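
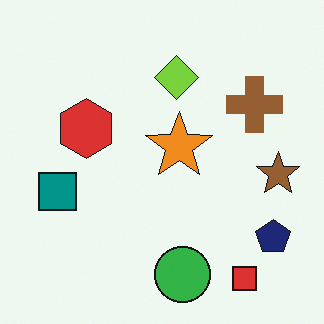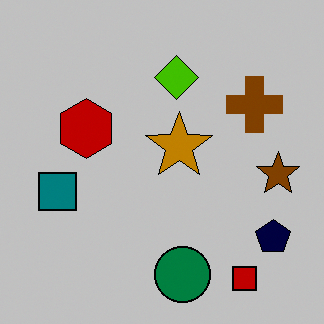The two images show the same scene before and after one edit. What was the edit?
It was heavily posterized to just a handful of flat colors.

Each flat color has snapped to a coarser quantized level — most visibly, the near-white background has dropped to a flat grey.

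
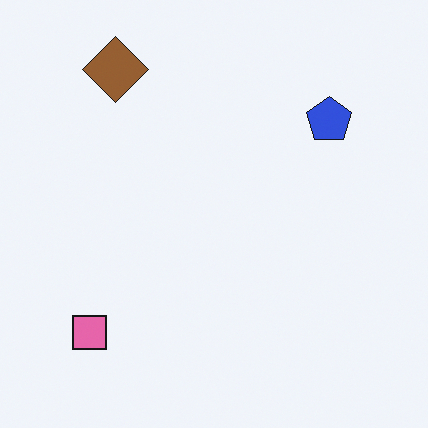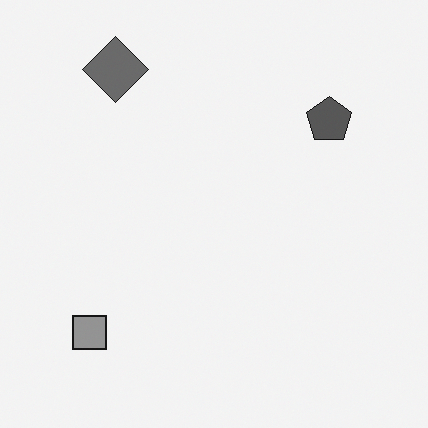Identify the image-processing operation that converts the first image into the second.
The transformation is: converted to grayscale.

All color is removed — every shape is now a shade of grey.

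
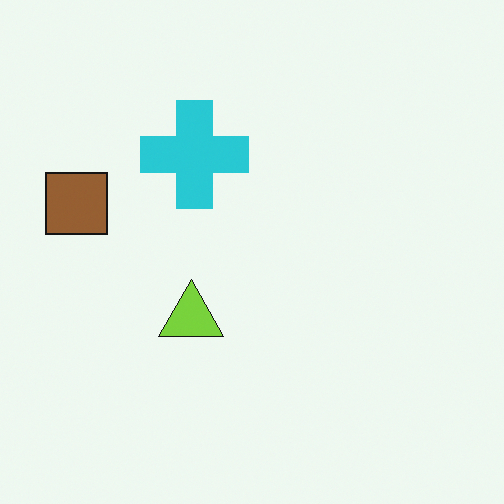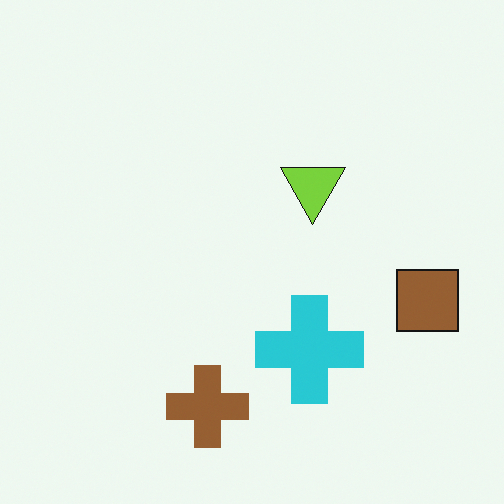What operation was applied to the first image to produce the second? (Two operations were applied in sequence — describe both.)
Rotated 180°, then overlaid with an additional brown cross.

The brown square sits in the left of the first image and the right of the second — consistent with a whole-image 180° rotation. A brown cross appears in the second image that is absent from the first.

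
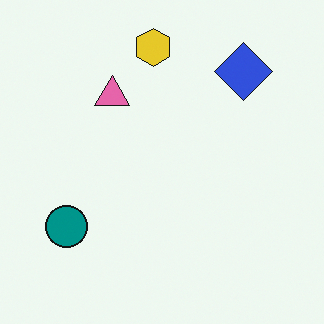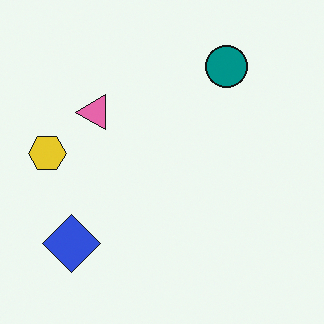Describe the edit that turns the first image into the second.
The image was transposed (reflected across the top-left ↔ bottom-right diagonal).

Shapes have swapped their row and column positions — what was in the top-right is now in the bottom-left — a diagonal reflection.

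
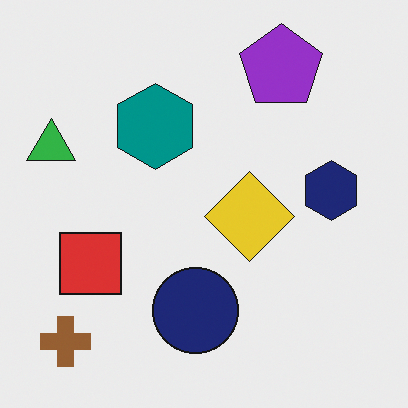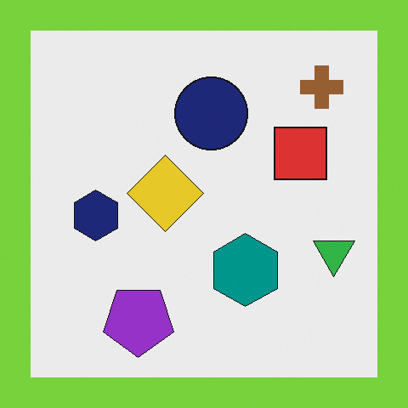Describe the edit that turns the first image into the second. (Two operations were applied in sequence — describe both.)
The image was rotated 180°, then framed with a lime border.

The brown cross sits in the bottom-left of the first image and the top-right of the second — consistent with a whole-image 180° rotation. A solid lime frame runs around the edge of the second image, with the content slightly shrunk inside it.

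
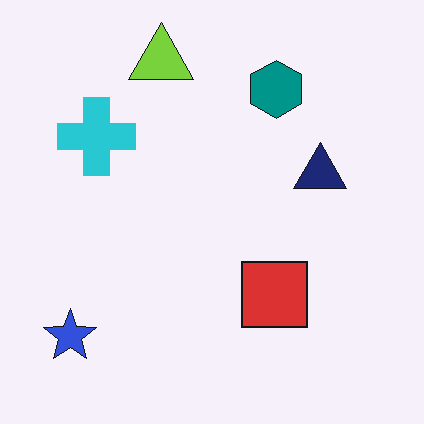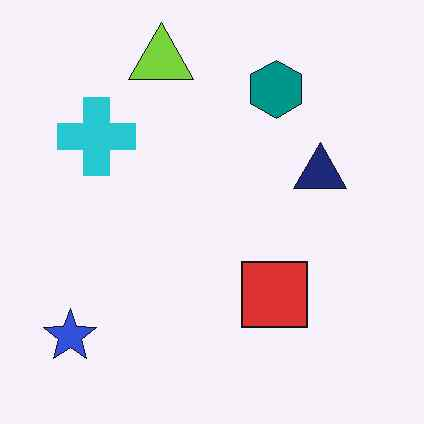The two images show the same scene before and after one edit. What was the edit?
The second image is the first given moderate JPEG compression.

Blocky 8×8 compression artifacts appear around shape edges and the flat background shows ringing — characteristic JPEG degradation.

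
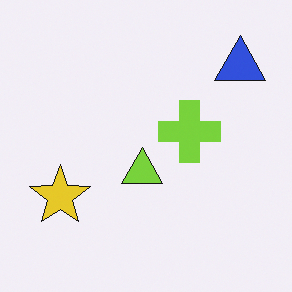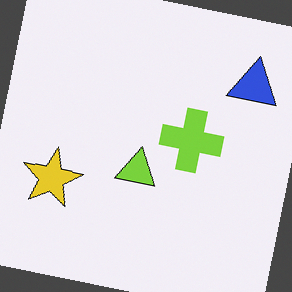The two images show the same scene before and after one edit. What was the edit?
The second image is the first rotated clockwise by a small amount.

Every shape is tilted by the same angle and the image corners show triangular fill wedges — a whole-image rotation by a non-right angle.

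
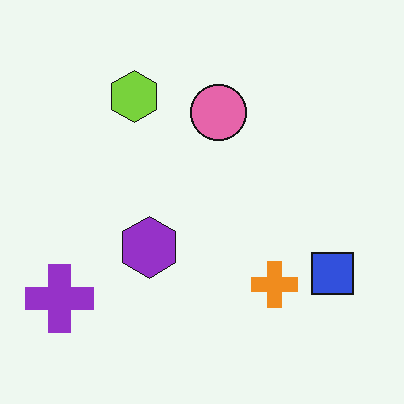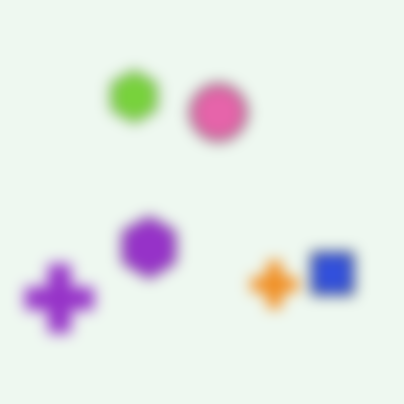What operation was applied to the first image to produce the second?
It was heavily blurred.

Shape edges and outlines are uniformly softened across the whole image.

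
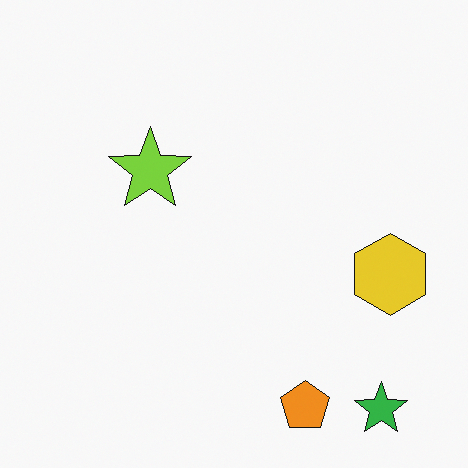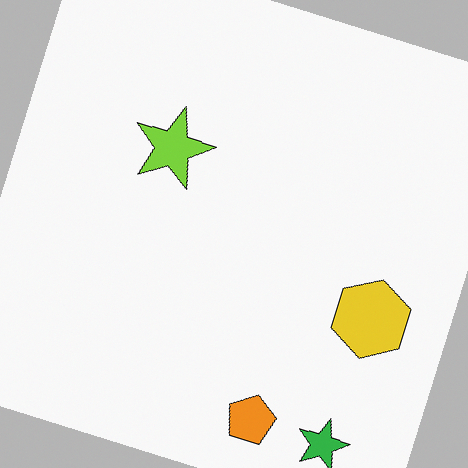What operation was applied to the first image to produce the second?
It was rotated clockwise by a clearly visible amount.

Every shape is tilted by the same angle and the image corners show triangular fill wedges — a whole-image rotation by a non-right angle.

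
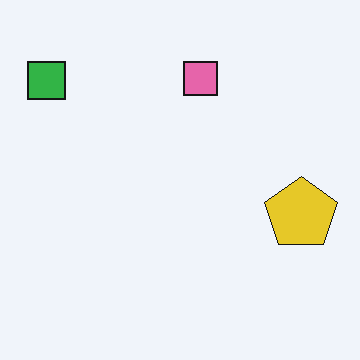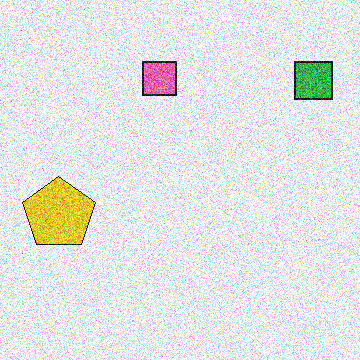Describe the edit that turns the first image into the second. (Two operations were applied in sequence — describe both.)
Flipped horizontally (left ↔ right), then degraded with heavy additive noise.

The green square is in the top-left of the first image and the top-right of the second — shapes on opposite sides of the vertical midline have swapped in a mirror flip. Random speckle covers the whole image, including the flat background.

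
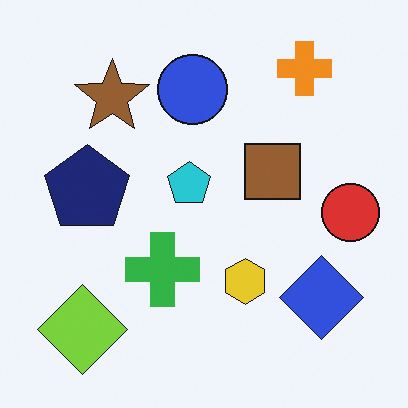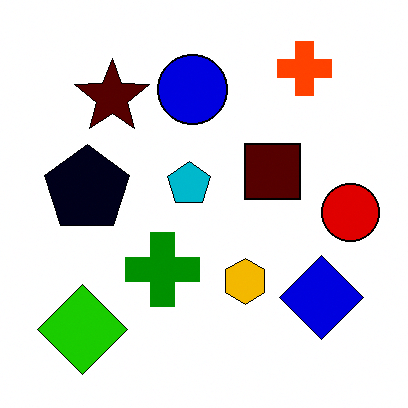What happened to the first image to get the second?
It was given much higher contrast.

Tones are pushed away from mid-grey across the whole image — a global contrast change.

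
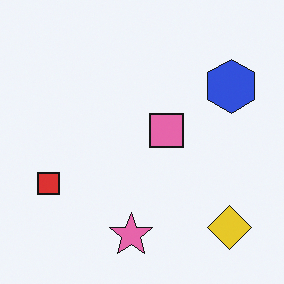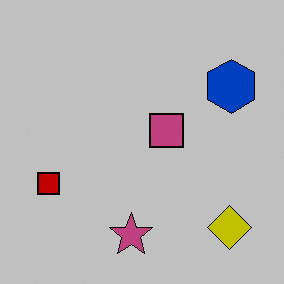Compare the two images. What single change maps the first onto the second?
The image was heavily posterized to just a handful of flat colors.

Each flat color has snapped to a coarser quantized level — most visibly, the near-white background has dropped to a flat grey.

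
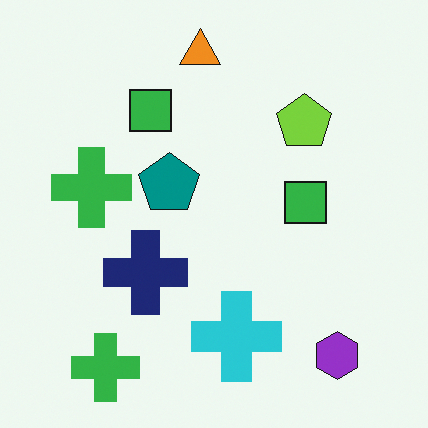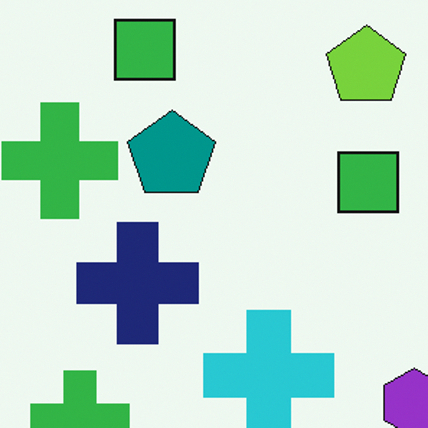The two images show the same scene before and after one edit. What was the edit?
This is the original image cropped slightly and scaled back up.

The visible shapes are larger and the field of view is narrower; shapes near the original edges may be partly or wholly outside the frame — a crop-and-rescale.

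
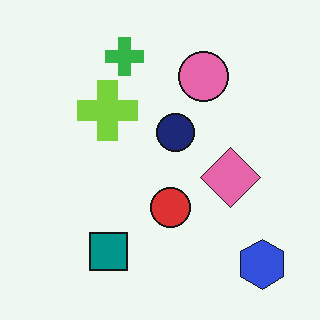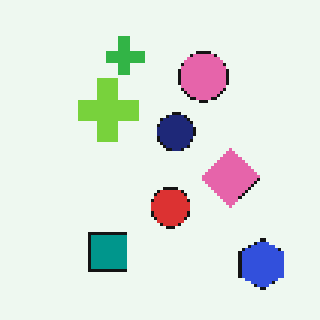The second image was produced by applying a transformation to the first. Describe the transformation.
It was lightly pixelated (a mild mosaic effect).

Shapes are reduced to large square blocks; fine edges and outlines are lost — a downscale-then-upscale (mosaic) effect.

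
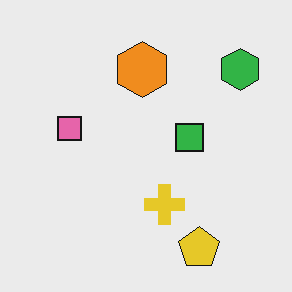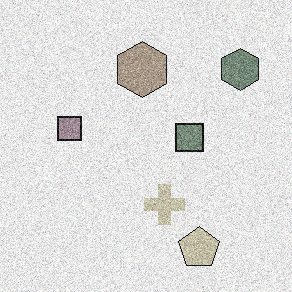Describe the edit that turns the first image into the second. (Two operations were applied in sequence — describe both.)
The second image is the first degraded with moderate additive noise, then heavily desaturated.

Random speckle covers the whole image, including the flat background. All colors are more muted and greyish — a global saturation change.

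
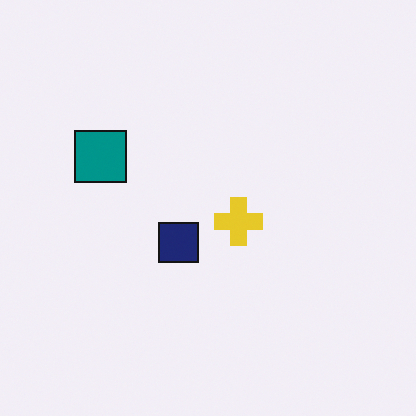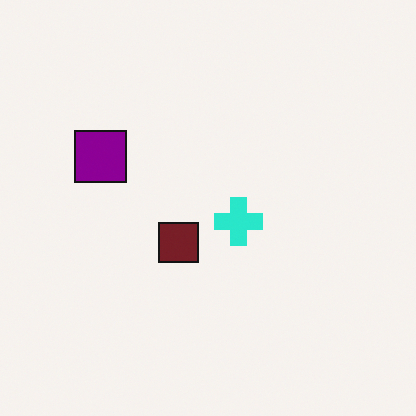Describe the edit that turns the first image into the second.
The image was hue-shifted through roughly a third of the color wheel.

Every shape's color has rotated by the same amount around the hue wheel — a uniform hue shift.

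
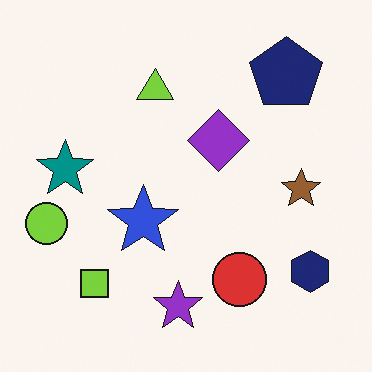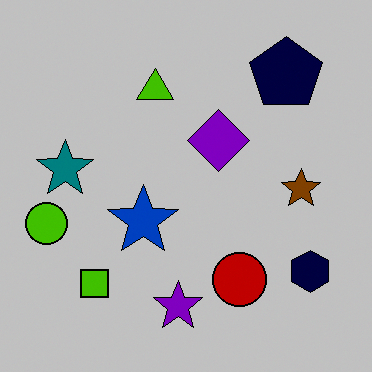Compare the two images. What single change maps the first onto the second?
Heavily posterized to just a handful of flat colors.

Each flat color has snapped to a coarser quantized level — most visibly, the near-white background has dropped to a flat grey.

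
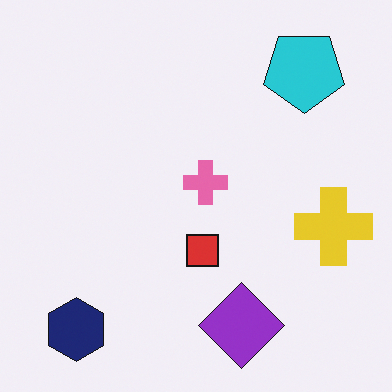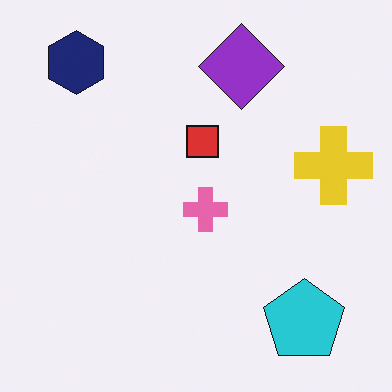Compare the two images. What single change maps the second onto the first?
The transformation is: flipped vertically (top ↔ bottom).

The navy hexagon is in the top-left of the second image and the bottom-left of the first — shapes on opposite sides of the horizontal midline have swapped in a mirror flip.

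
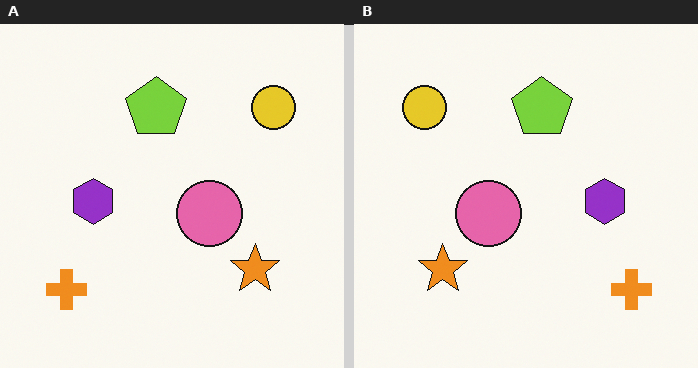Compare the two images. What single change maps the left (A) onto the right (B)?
The transformation is: flipped horizontally (left ↔ right).

The orange cross is in the bottom-left of the left (A) image and the bottom-right of the right (B) — shapes on opposite sides of the vertical midline have swapped in a mirror flip.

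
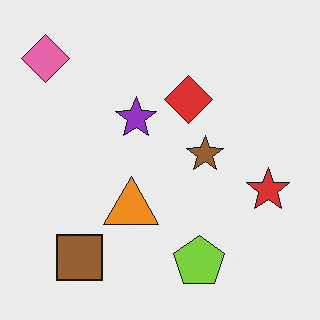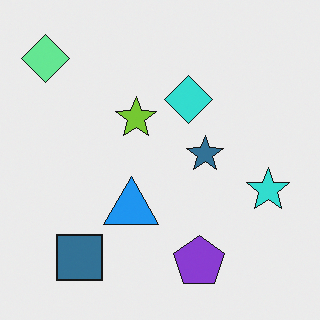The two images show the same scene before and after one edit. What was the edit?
This is the original image hue-shifted through roughly half the color wheel.

Every shape's color has rotated by the same amount around the hue wheel — a uniform hue shift.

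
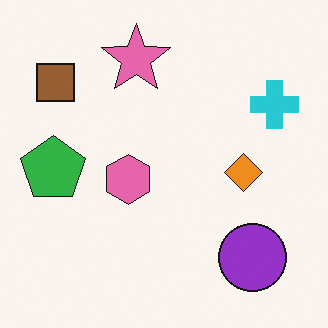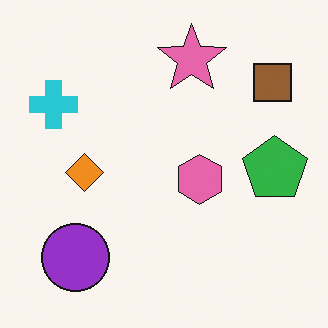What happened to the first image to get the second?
This is the original image flipped horizontally (left ↔ right).

The green pentagon is in the left of the first image and the right of the second — shapes on opposite sides of the vertical midline have swapped in a mirror flip.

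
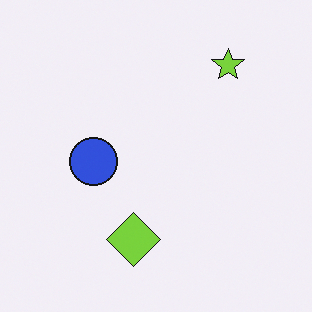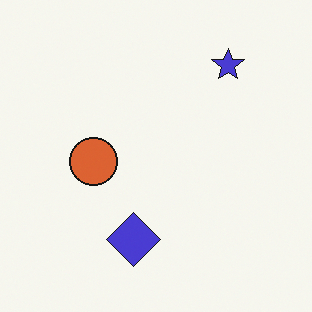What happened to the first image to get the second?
Hue-shifted by a moderate amount.

Every shape's color has rotated by the same amount around the hue wheel — a uniform hue shift.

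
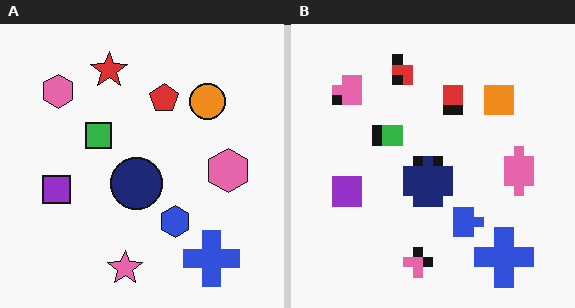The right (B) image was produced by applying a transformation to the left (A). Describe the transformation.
Coarsely pixelated.

Shapes are reduced to large square blocks; fine edges and outlines are lost — a downscale-then-upscale (mosaic) effect.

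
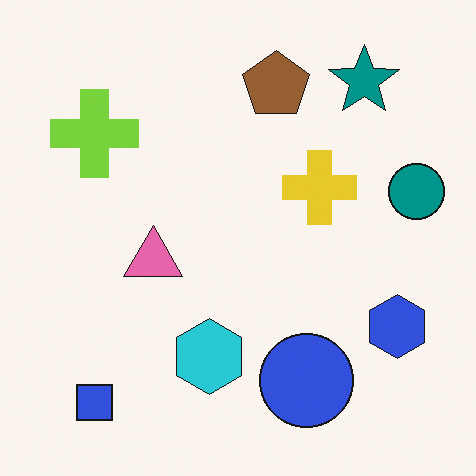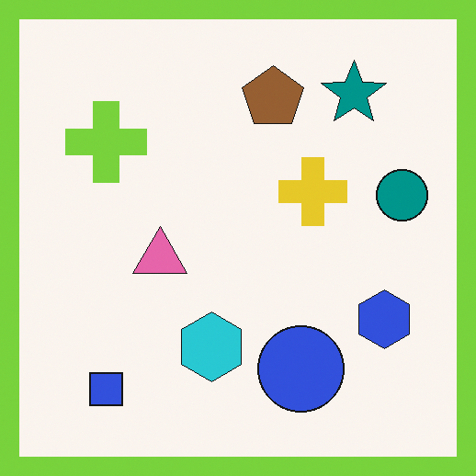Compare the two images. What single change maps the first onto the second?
The image was framed with a lime border.

A solid lime frame runs around the edge of the second image, with the content slightly shrunk inside it.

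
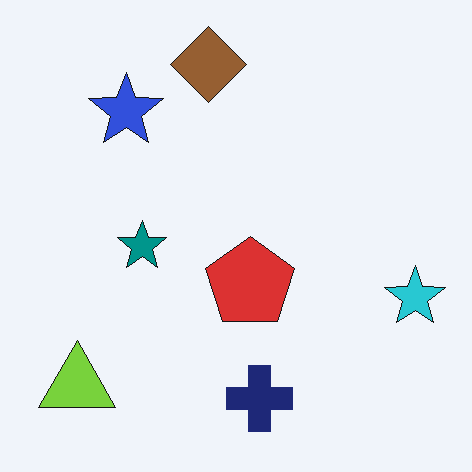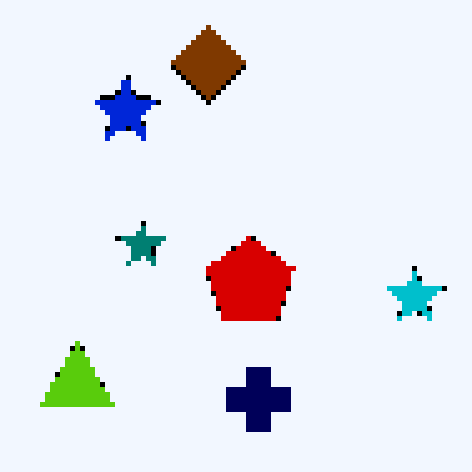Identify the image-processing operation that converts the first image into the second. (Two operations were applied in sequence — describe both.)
The image was mildly pixelated, then given slightly increased contrast.

Shapes are reduced to large square blocks; fine edges and outlines are lost — a downscale-then-upscale (mosaic) effect. Tones are pushed away from mid-grey across the whole image — a global contrast change.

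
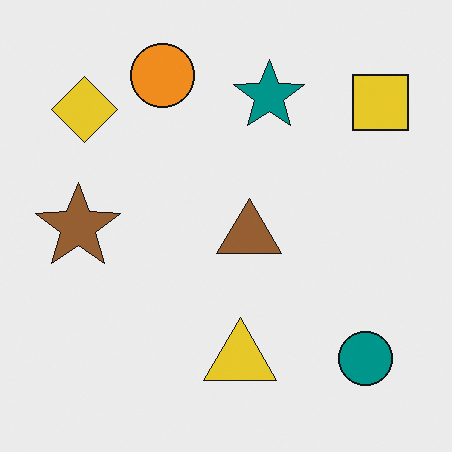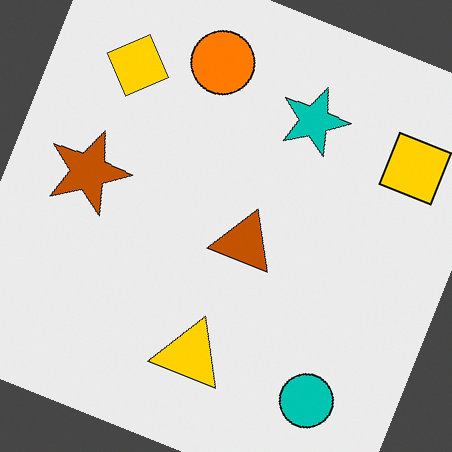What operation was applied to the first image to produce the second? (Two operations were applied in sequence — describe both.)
The image was rotated clockwise by a moderate amount, then made much more vivid (saturation change).

Every shape is tilted by the same angle and the image corners show triangular fill wedges — a whole-image rotation by a non-right angle. All colors are more vivid — a global saturation change.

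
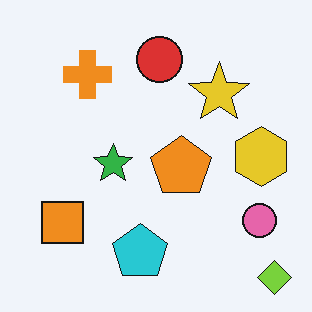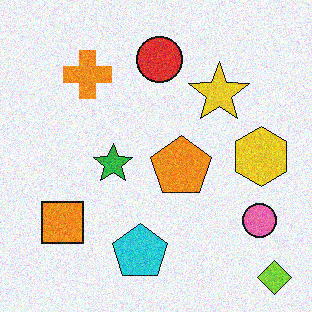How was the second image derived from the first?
The transformation is: degraded with visible gaussian noise.

Random speckle covers the whole image, including the flat background.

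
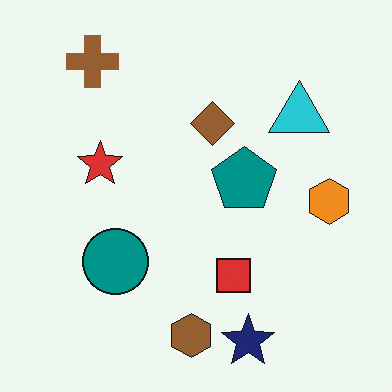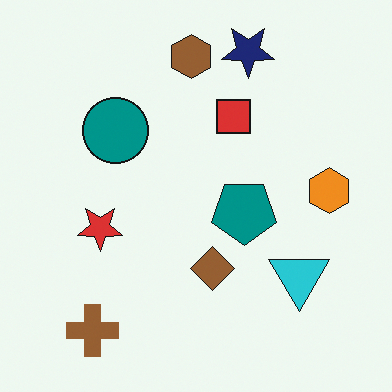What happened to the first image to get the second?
This is the original image flipped vertically (top ↔ bottom).

The navy star is in the bottom of the first image and the top of the second — shapes on opposite sides of the horizontal midline have swapped in a mirror flip.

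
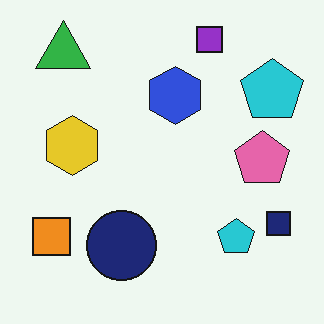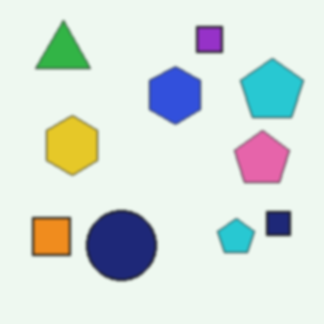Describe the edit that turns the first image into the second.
The image was given a subtle gaussian blur.

Shape edges and outlines are uniformly softened across the whole image.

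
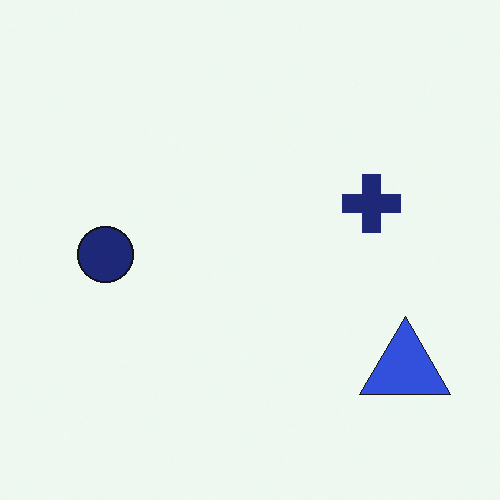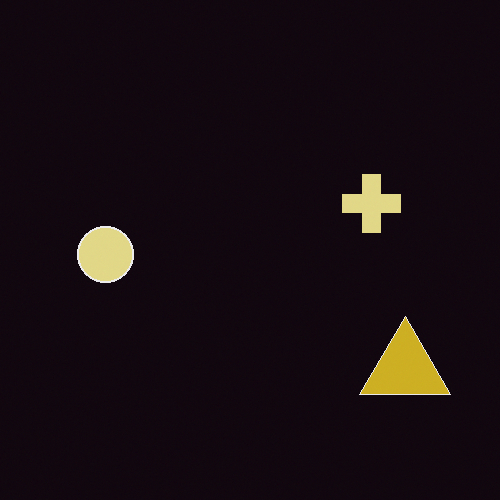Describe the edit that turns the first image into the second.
This is the original image color-inverted (negative).

The light background has become dark and every shape's color is its complement — a photographic negative.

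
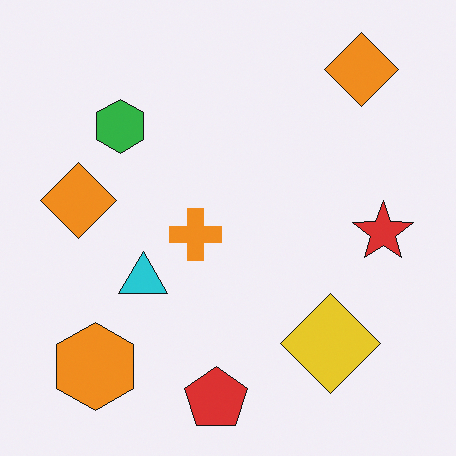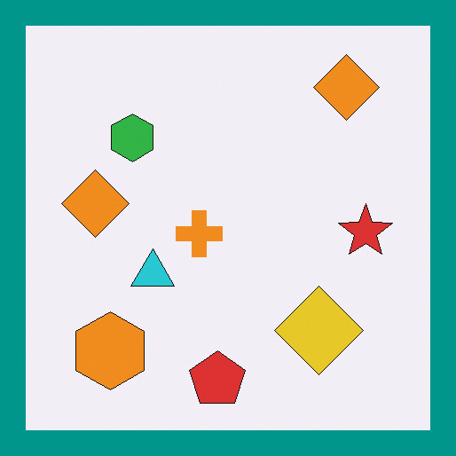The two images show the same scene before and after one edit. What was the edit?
It was framed with a teal border.

A solid teal frame runs around the edge of the second image, with the content slightly shrunk inside it.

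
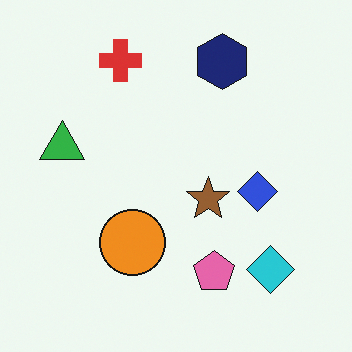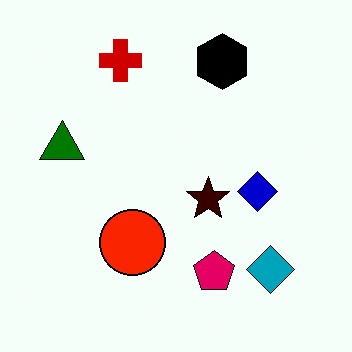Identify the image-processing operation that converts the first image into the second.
This is the original image boosted in contrast.

Tones are pushed away from mid-grey across the whole image — a global contrast change.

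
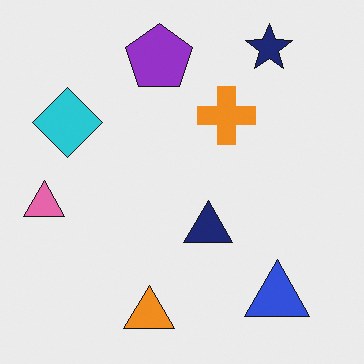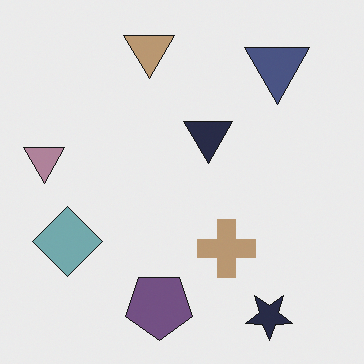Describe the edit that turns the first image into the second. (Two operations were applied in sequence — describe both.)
The image was flipped vertically (top ↔ bottom), then heavily desaturated.

The navy star is in the top-right of the first image and the bottom-right of the second — shapes on opposite sides of the horizontal midline have swapped in a mirror flip. All colors are more muted and greyish — a global saturation change.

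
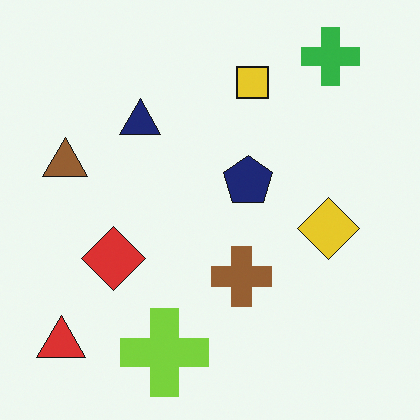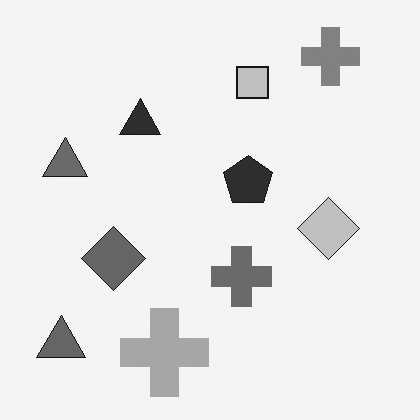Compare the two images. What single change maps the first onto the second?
The second image is the first converted to grayscale.

All color is removed — every shape is now a shade of grey.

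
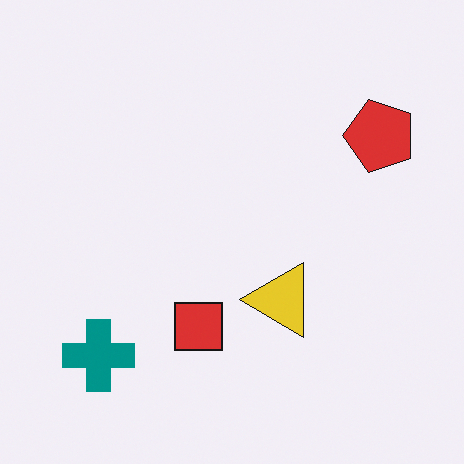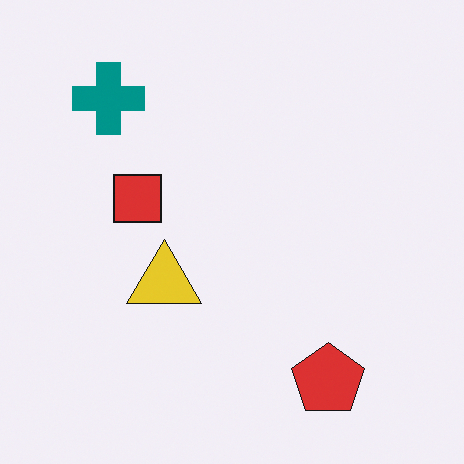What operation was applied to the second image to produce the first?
The transformation is: rotated 90° counter-clockwise.

The teal cross sits in the top-left of the second image and the bottom-left of the first — consistent with a whole-image 90° counter-clockwise rotation.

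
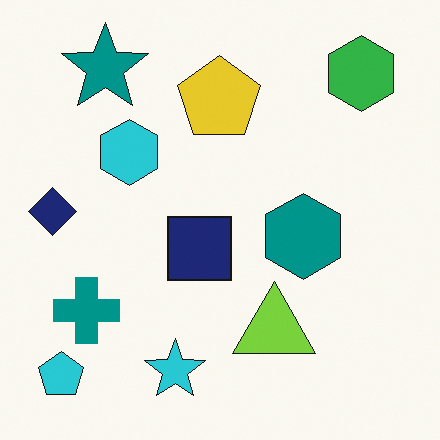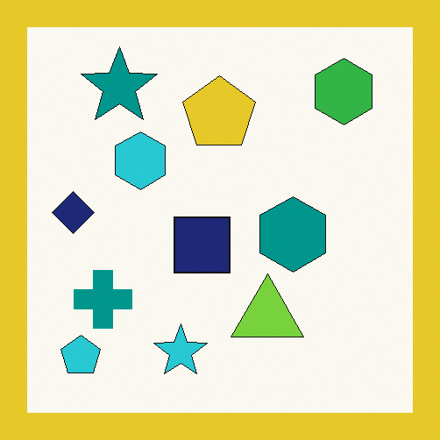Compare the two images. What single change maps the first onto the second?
Framed with a yellow border.

A solid yellow frame runs around the edge of the second image, with the content slightly shrunk inside it.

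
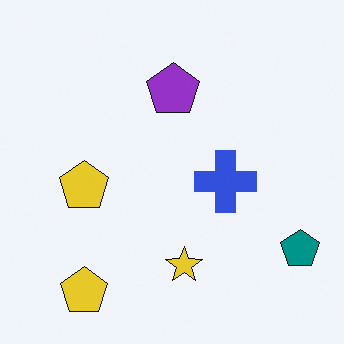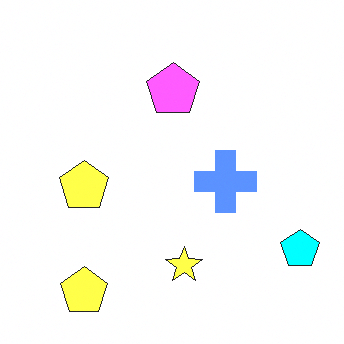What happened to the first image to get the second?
The image was brightened a lot.

Every pixel — background and shapes alike — is uniformly brightened.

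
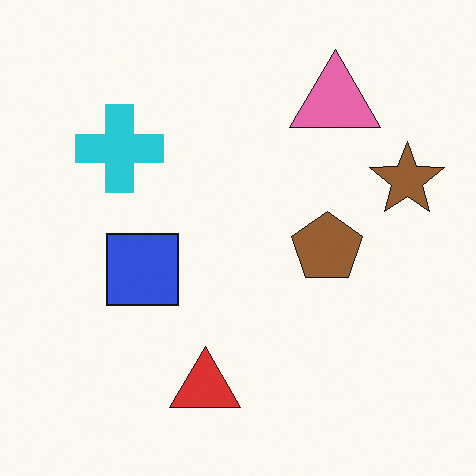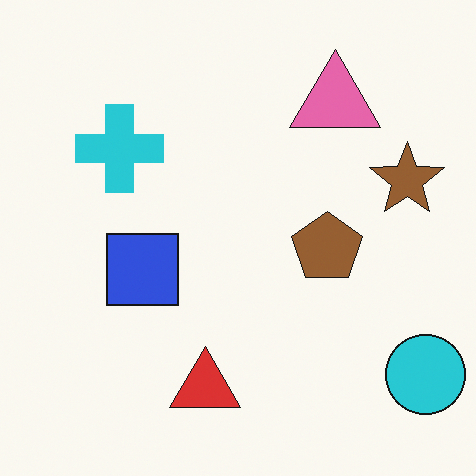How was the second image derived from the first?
The transformation is: overlaid with an additional cyan circle.

A cyan circle appears in the second image that is absent from the first.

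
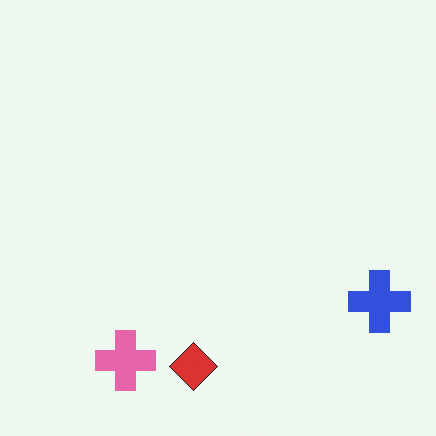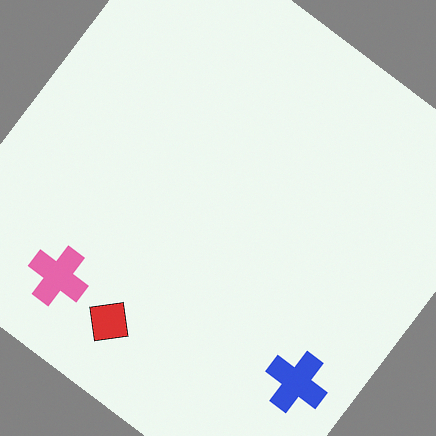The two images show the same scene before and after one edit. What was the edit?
The transformation is: rotated clockwise by a large amount — several tens of degrees.

Every shape is tilted by the same angle and the image corners show triangular fill wedges — a whole-image rotation by a non-right angle.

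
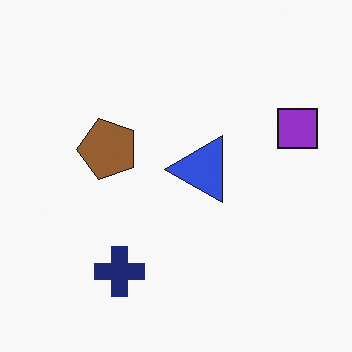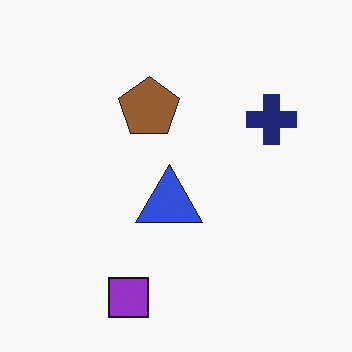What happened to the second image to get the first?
The first image is the second transposed (reflected across the top-left ↔ bottom-right diagonal).

Shapes have swapped their row and column positions — what was in the top-right is now in the bottom-left — a diagonal reflection.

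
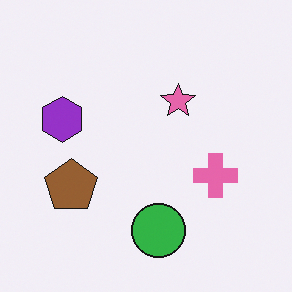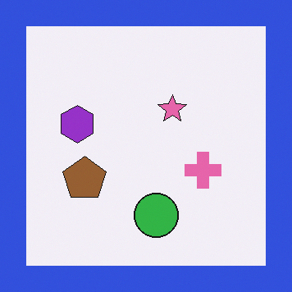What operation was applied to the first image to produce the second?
It was framed with a blue border.

A solid blue frame runs around the edge of the second image, with the content slightly shrunk inside it.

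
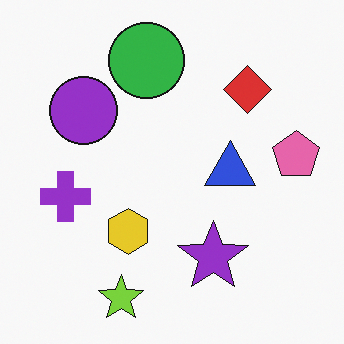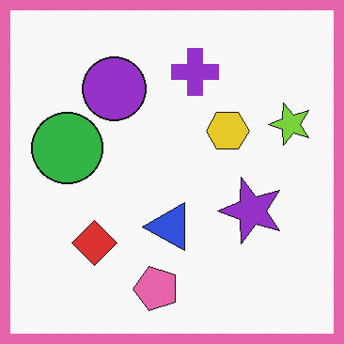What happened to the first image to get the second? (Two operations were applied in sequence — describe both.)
This is the original image transposed (reflected across the top-left ↔ bottom-right diagonal), then framed with a pink border.

Shapes have swapped their row and column positions — what was in the top-right is now in the bottom-left — a diagonal reflection. A solid pink frame runs around the edge of the second image, with the content slightly shrunk inside it.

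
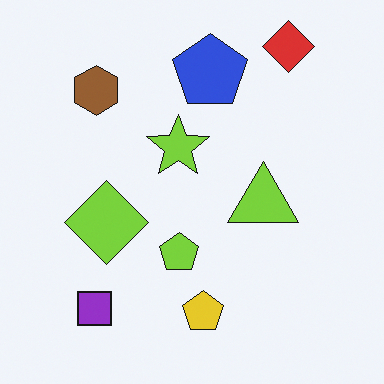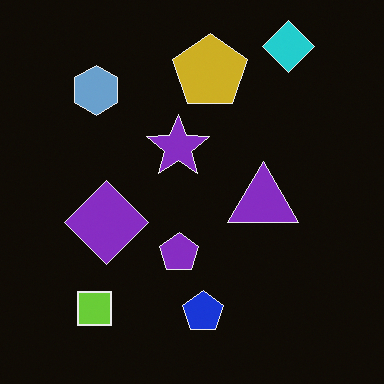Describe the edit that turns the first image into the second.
Color-inverted (negative).

The light background has become dark and every shape's color is its complement — a photographic negative.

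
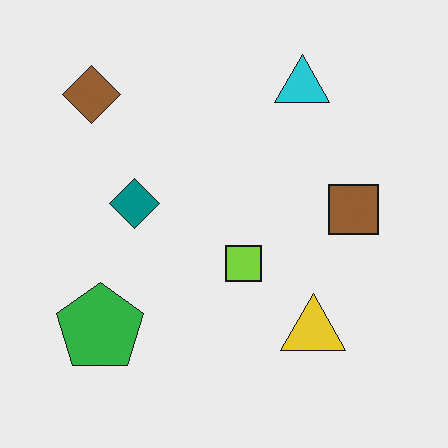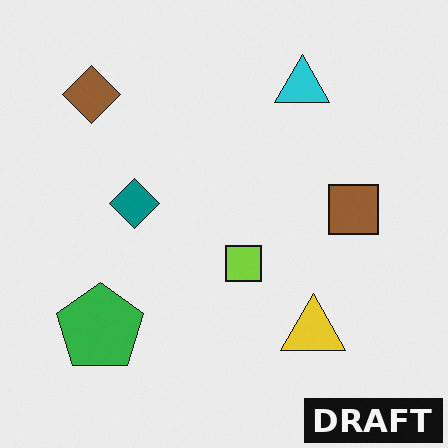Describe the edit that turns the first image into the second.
The transformation is: watermarked with the text "DRAFT" in the lower-right corner.

A dark label reading "DRAFT" appears in the lower-right corner.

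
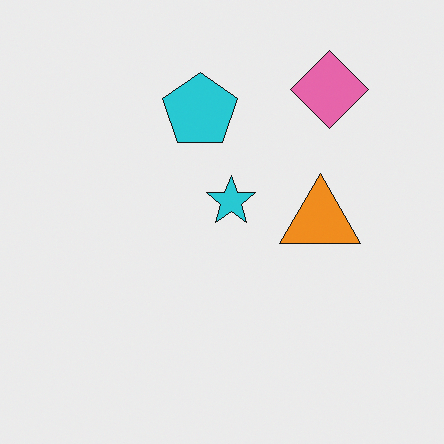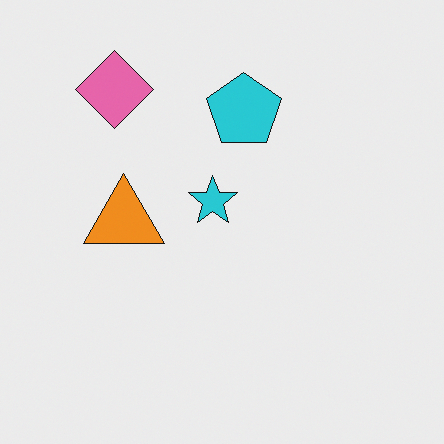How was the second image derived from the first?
Flipped horizontally (left ↔ right).

The pink diamond is in the top-right of the first image and the top-left of the second — shapes on opposite sides of the vertical midline have swapped in a mirror flip.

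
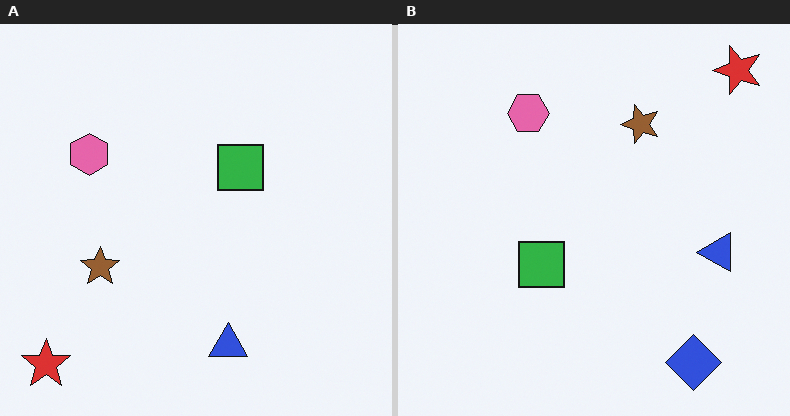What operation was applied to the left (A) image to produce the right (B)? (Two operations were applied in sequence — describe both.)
The right (B) image is the left (A) transposed (reflected across the top-left ↔ bottom-right diagonal), then overlaid with an additional blue diamond.

Shapes have swapped their row and column positions — what was in the top-right is now in the bottom-left — a diagonal reflection. A blue diamond appears in the right (B) image that is absent from the left (A).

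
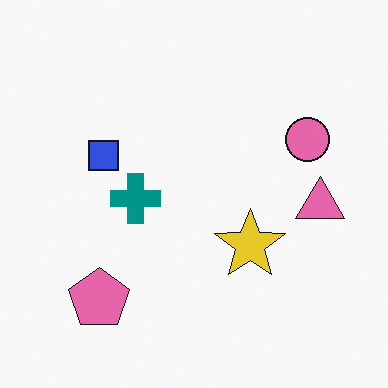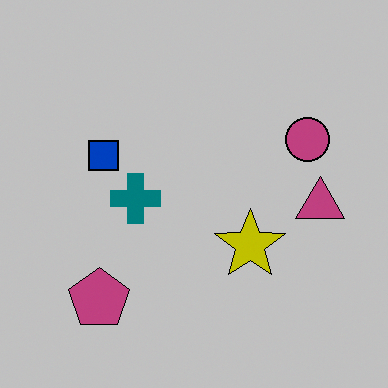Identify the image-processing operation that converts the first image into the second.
The second image is the first heavily posterized to just a handful of flat colors.

Each flat color has snapped to a coarser quantized level — most visibly, the near-white background has dropped to a flat grey.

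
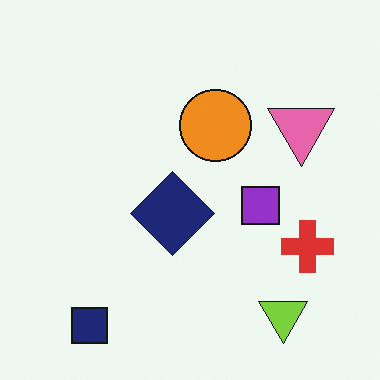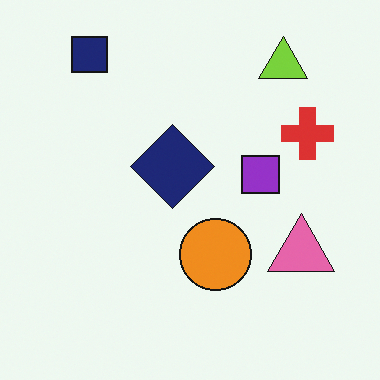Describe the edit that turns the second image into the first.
The first image is the second flipped vertically (top ↔ bottom).

The navy square is in the top-left of the second image and the bottom-left of the first — shapes on opposite sides of the horizontal midline have swapped in a mirror flip.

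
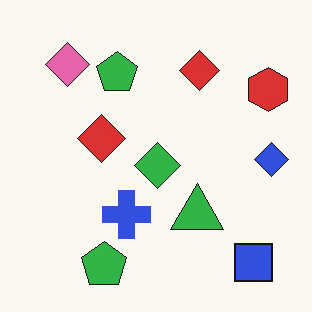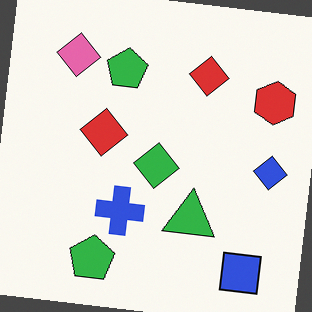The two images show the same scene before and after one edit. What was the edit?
The second image is the first rotated clockwise by a slight angle.

Every shape is tilted by the same angle and the image corners show triangular fill wedges — a whole-image rotation by a non-right angle.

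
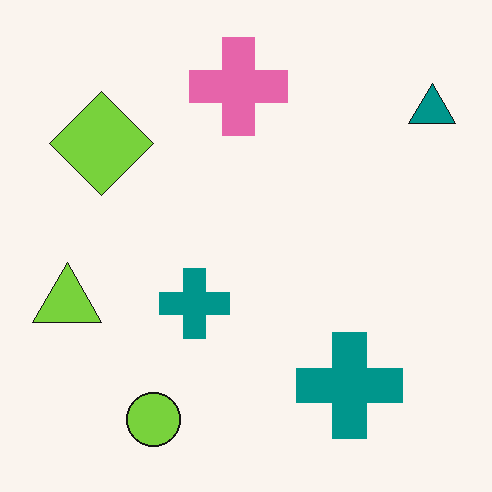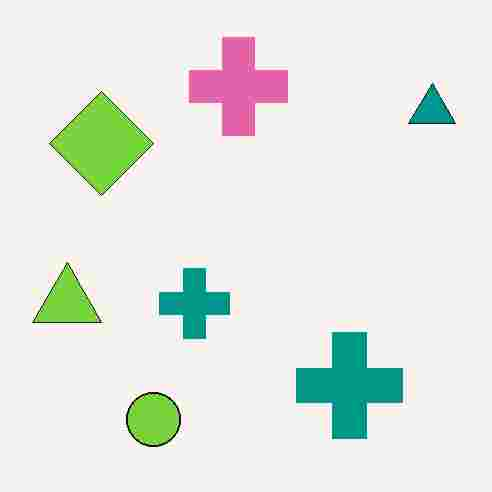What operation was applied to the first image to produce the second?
It was heavily JPEG-compressed with obvious blocking artifacts.

Blocky 8×8 compression artifacts appear around shape edges and the flat background shows ringing — characteristic JPEG degradation.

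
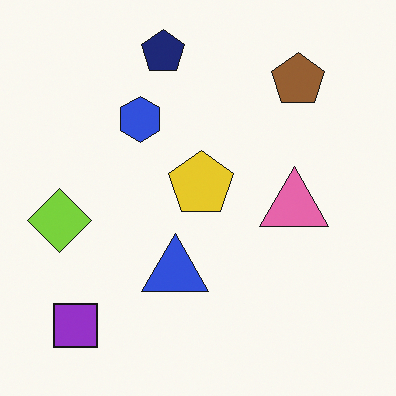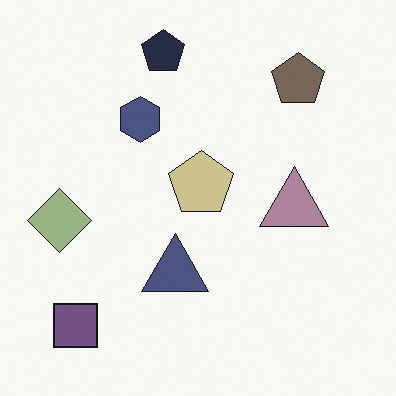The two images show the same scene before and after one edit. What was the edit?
The second image is the first made much more muted (saturation change).

All colors are more muted and greyish — a global saturation change.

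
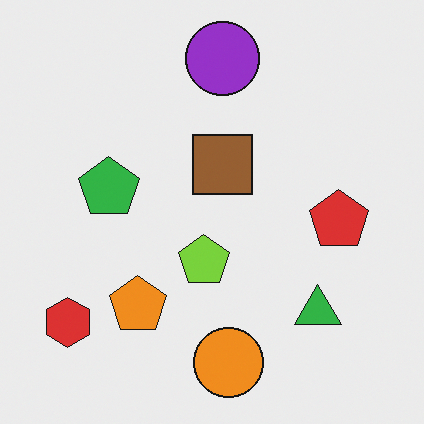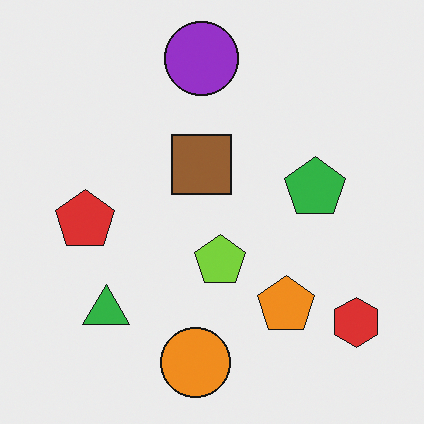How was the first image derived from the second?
Flipped horizontally (left ↔ right).

The red hexagon is in the bottom-right of the second image and the bottom-left of the first — shapes on opposite sides of the vertical midline have swapped in a mirror flip.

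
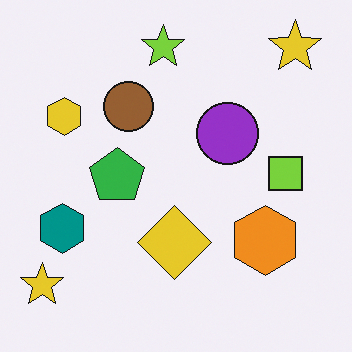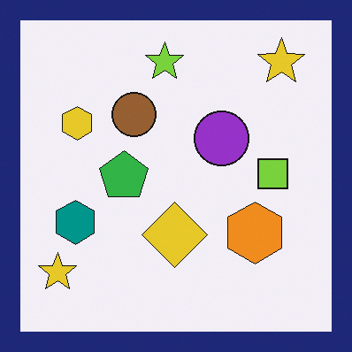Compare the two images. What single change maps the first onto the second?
Framed with a navy border.

A solid navy frame runs around the edge of the second image, with the content slightly shrunk inside it.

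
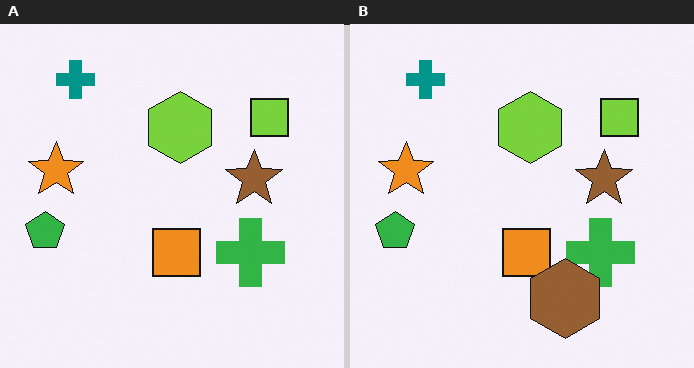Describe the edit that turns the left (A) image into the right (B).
The right (B) image is the left (A) overlaid with an additional brown hexagon.

A brown hexagon appears in the right (B) image that is absent from the left (A).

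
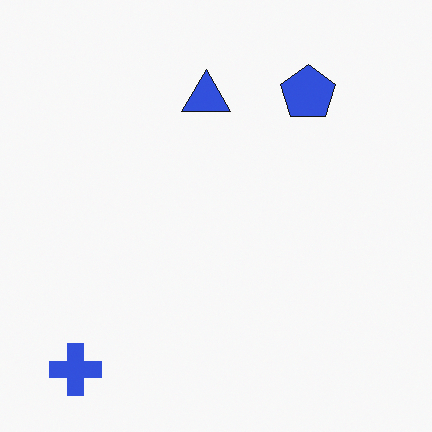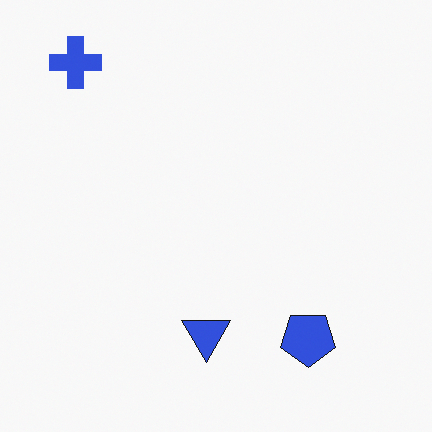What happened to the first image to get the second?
The second image is the first flipped vertically (top ↔ bottom).

The blue cross is in the bottom-left of the first image and the top-left of the second — shapes on opposite sides of the horizontal midline have swapped in a mirror flip.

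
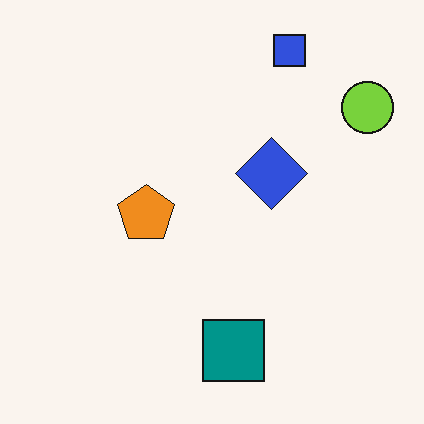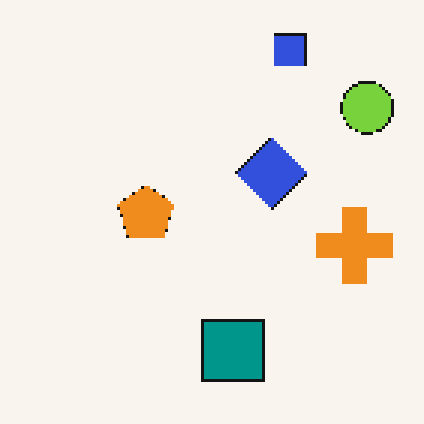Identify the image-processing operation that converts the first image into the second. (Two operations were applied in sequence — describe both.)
Lightly pixelated (a mild mosaic effect), then overlaid with an additional orange cross.

Shapes are reduced to large square blocks; fine edges and outlines are lost — a downscale-then-upscale (mosaic) effect. An orange cross appears in the second image that is absent from the first.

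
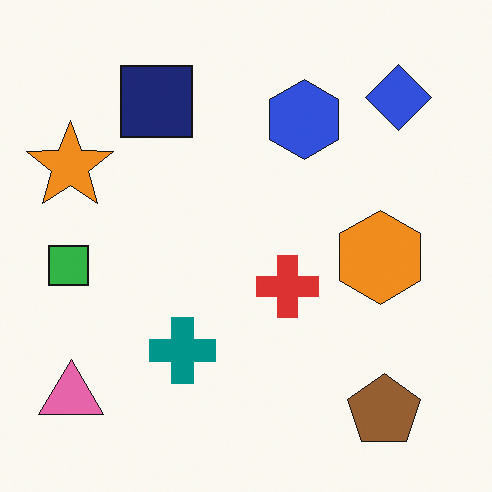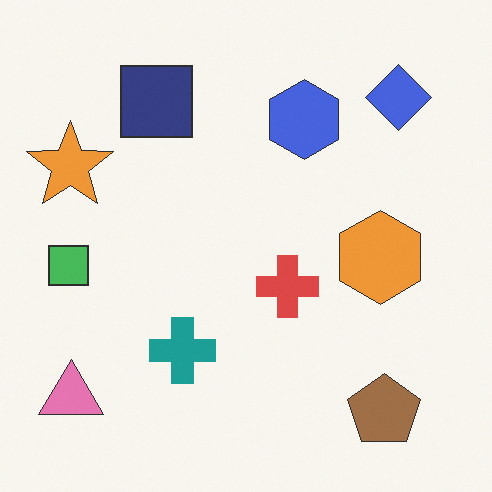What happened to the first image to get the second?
Given slightly reduced contrast.

Tones are pushed toward mid-grey across the whole image — a global contrast change.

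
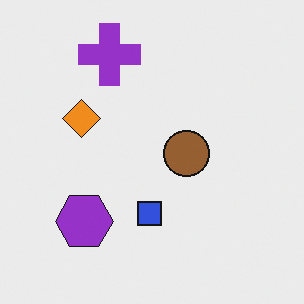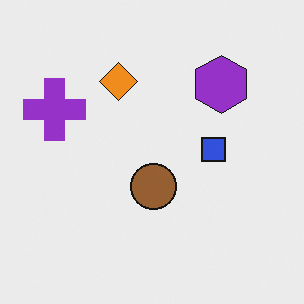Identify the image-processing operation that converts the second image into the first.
This is the original image transposed (reflected across the top-left ↔ bottom-right diagonal).

Shapes have swapped their row and column positions — what was in the top-right is now in the bottom-left — a diagonal reflection.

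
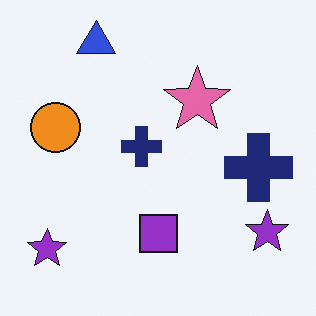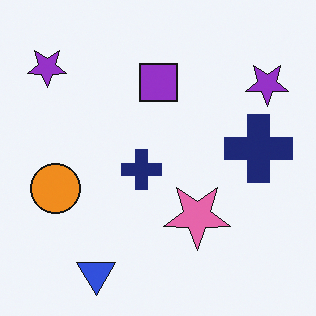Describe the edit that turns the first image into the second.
The transformation is: flipped vertically (top ↔ bottom).

The blue triangle is in the top-left of the first image and the bottom-left of the second — shapes on opposite sides of the horizontal midline have swapped in a mirror flip.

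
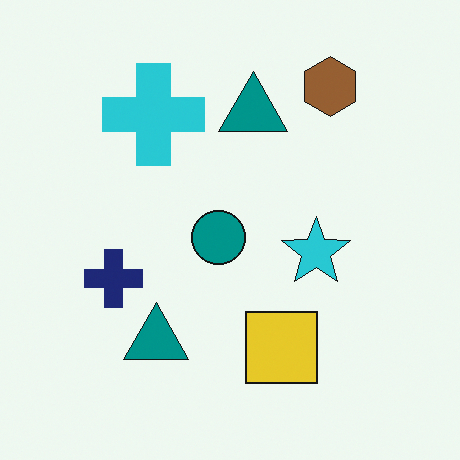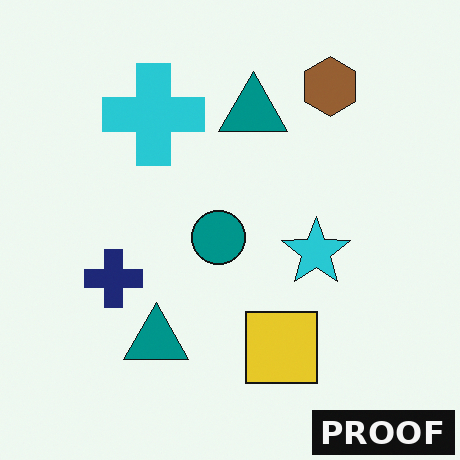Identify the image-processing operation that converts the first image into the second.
The second image is the first watermarked with the text "PROOF" in the lower-right corner.

A dark label reading "PROOF" appears in the lower-right corner.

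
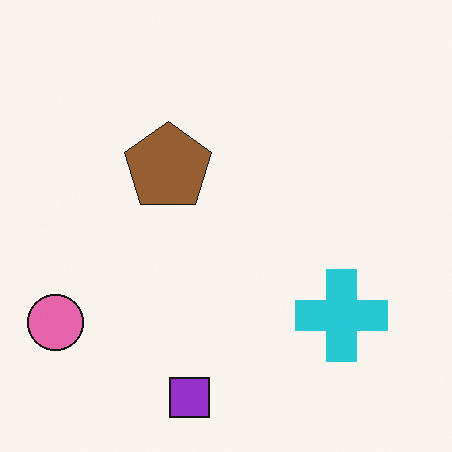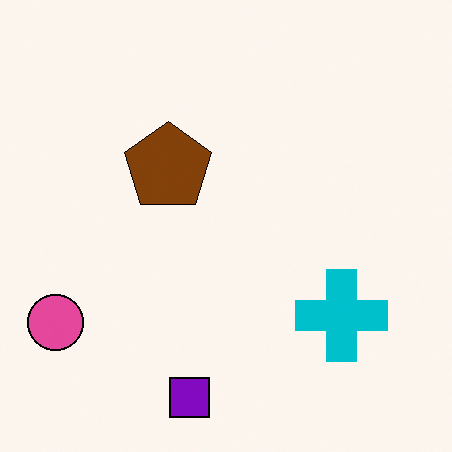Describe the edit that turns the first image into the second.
Given slightly increased contrast.

Tones are pushed away from mid-grey across the whole image — a global contrast change.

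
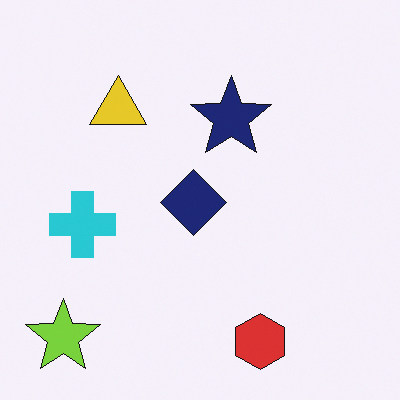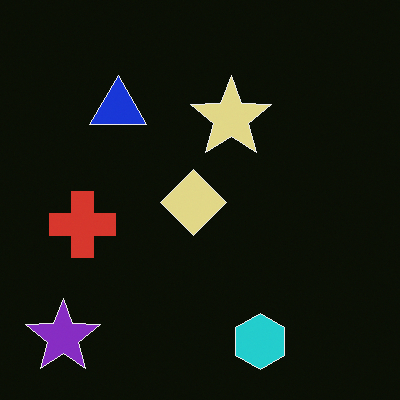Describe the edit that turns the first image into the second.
It was color-inverted (negative).

The light background has become dark and every shape's color is its complement — a photographic negative.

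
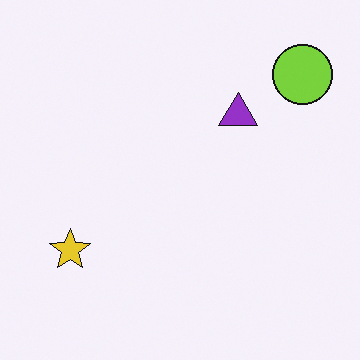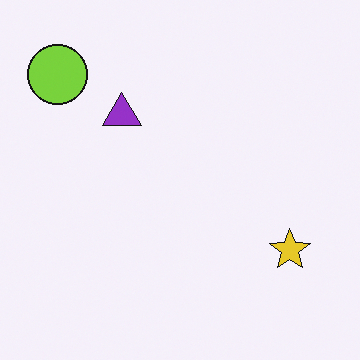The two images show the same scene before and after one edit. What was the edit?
This is the original image flipped horizontally (left ↔ right).

The lime circle is in the top-right of the first image and the top-left of the second — shapes on opposite sides of the vertical midline have swapped in a mirror flip.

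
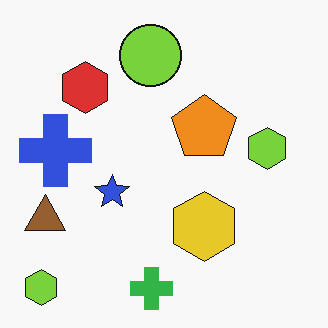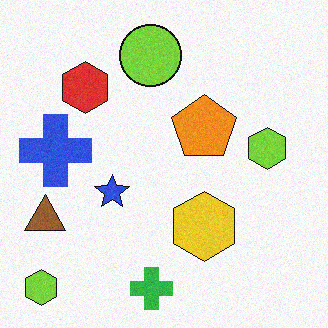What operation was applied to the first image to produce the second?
The second image is the first degraded with a light layer of grain.

Random speckle covers the whole image, including the flat background.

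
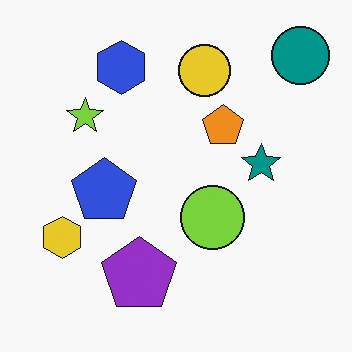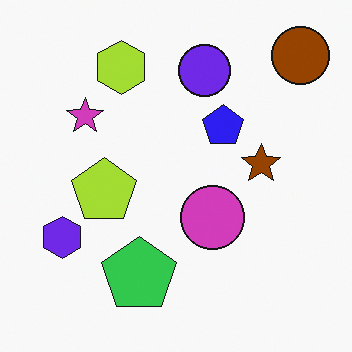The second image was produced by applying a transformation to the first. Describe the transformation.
It was hue-shifted by a large amount.

Every shape's color has rotated by the same amount around the hue wheel — a uniform hue shift.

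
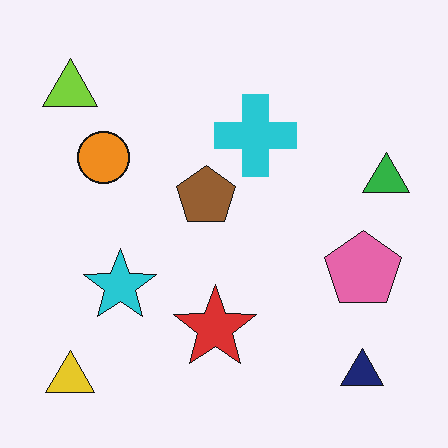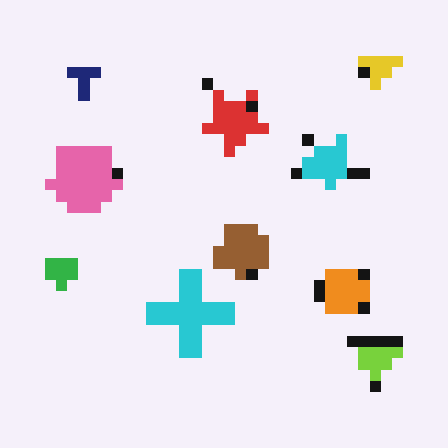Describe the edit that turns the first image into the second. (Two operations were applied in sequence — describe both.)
It was coarsely pixelated, then rotated 180°.

Shapes are reduced to large square blocks; fine edges and outlines are lost — a downscale-then-upscale (mosaic) effect. The yellow triangle sits in the bottom-left of the first image and the top-right of the second — consistent with a whole-image 180° rotation.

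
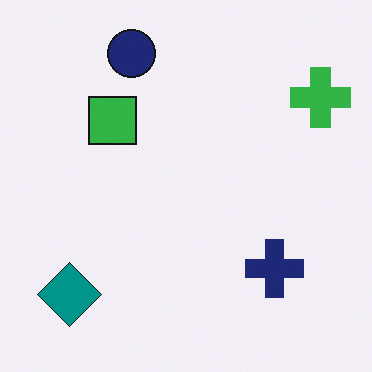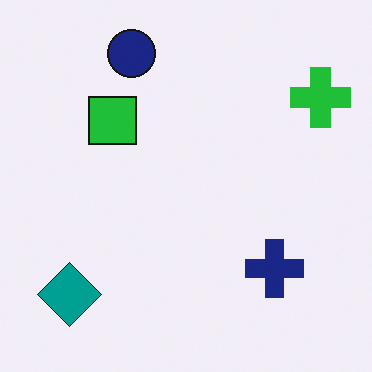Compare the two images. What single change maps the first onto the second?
The transformation is: slightly oversaturated.

All colors are more vivid — a global saturation change.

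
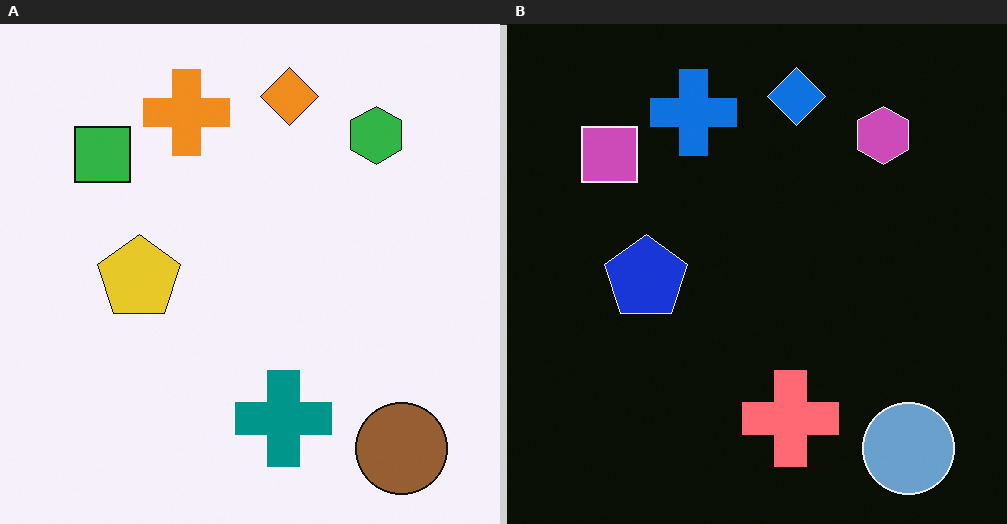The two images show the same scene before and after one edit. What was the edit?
It was color-inverted (negative).

The light background has become dark and every shape's color is its complement — a photographic negative.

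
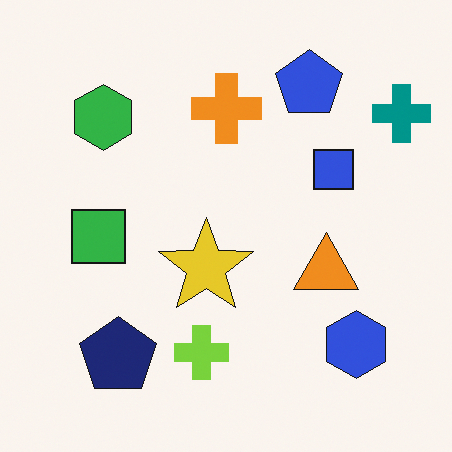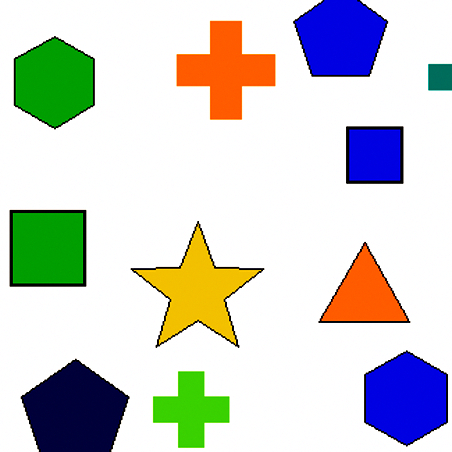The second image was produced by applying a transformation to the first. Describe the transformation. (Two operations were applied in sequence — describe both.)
The second image is the first cropped to a modestly smaller region and rescaled, then given much higher contrast.

The visible shapes are larger and the field of view is narrower; shapes near the original edges may be partly or wholly outside the frame — a crop-and-rescale. Tones are pushed away from mid-grey across the whole image — a global contrast change.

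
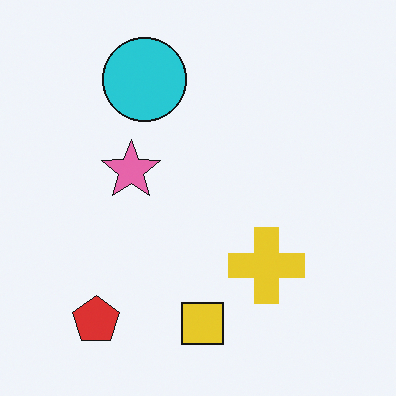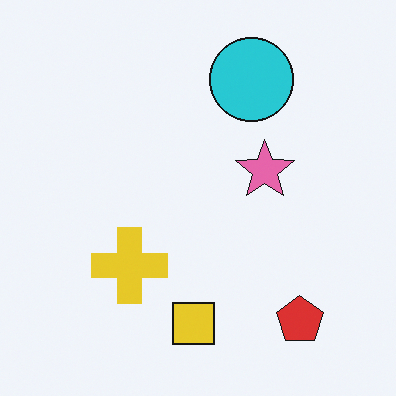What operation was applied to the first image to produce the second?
The transformation is: flipped horizontally (left ↔ right).

The red pentagon is in the bottom-left of the first image and the bottom-right of the second — shapes on opposite sides of the vertical midline have swapped in a mirror flip.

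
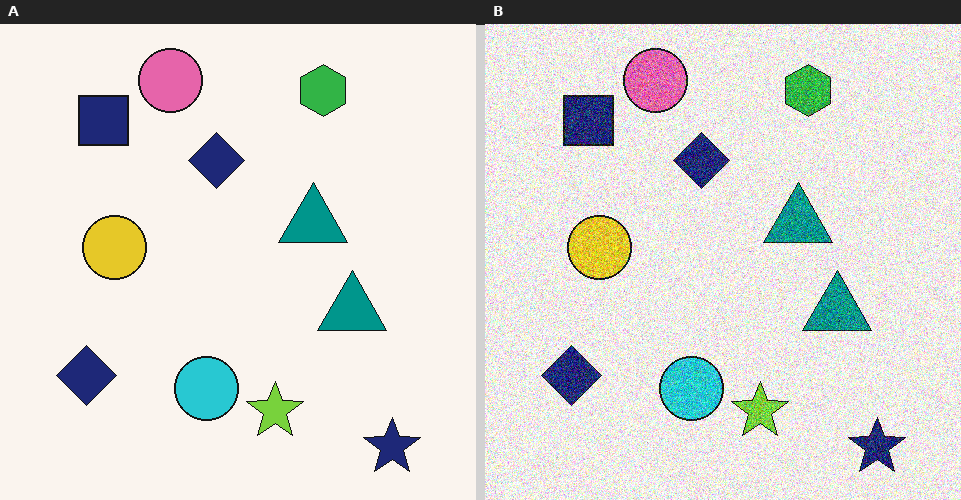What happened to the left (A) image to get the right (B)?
The image was degraded with strong gaussian noise.

Random speckle covers the whole image, including the flat background.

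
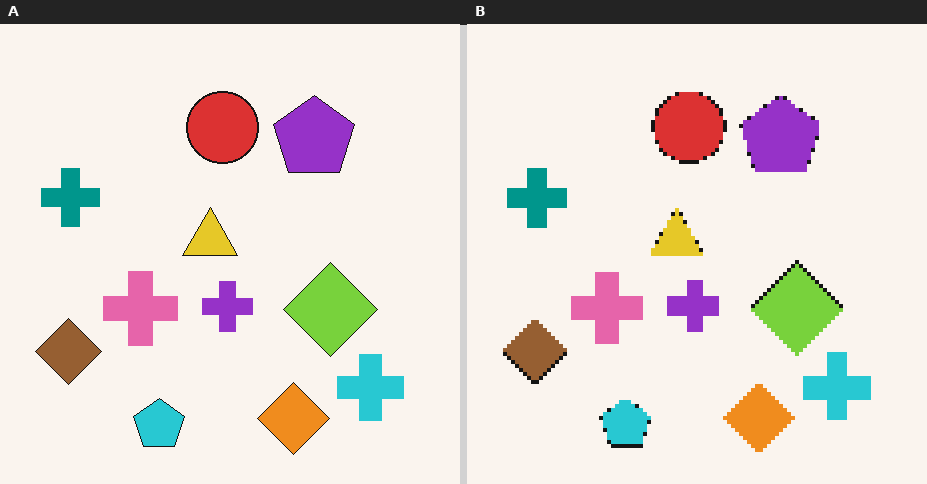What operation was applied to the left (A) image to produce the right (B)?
It was mildly pixelated.

Shapes are reduced to large square blocks; fine edges and outlines are lost — a downscale-then-upscale (mosaic) effect.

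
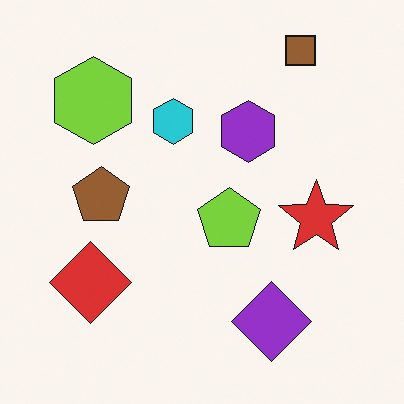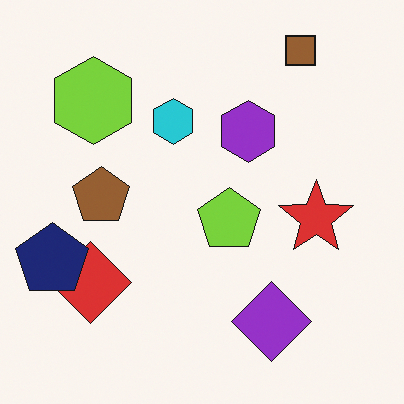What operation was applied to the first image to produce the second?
It was overlaid with an additional navy pentagon.

A navy pentagon appears in the second image that is absent from the first.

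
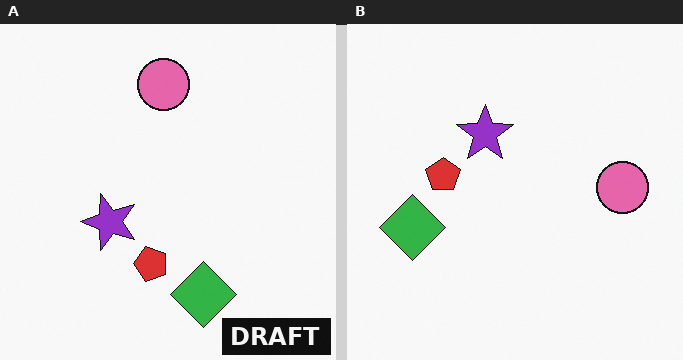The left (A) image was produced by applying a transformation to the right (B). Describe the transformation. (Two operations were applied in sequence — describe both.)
It was rotated 90° counter-clockwise, then watermarked with the text "DRAFT" in the lower-right corner.

The green diamond sits in the left of the right (B) image and the bottom of the left (A) — consistent with a whole-image 90° counter-clockwise rotation. A dark label reading "DRAFT" appears in the lower-right corner.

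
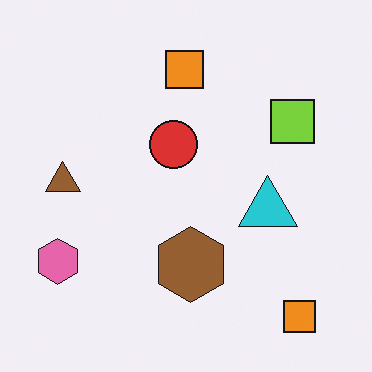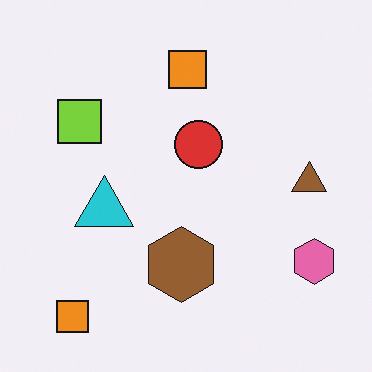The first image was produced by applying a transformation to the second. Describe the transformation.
The image was flipped horizontally (left ↔ right).

The pink hexagon is in the bottom-right of the second image and the bottom-left of the first — shapes on opposite sides of the vertical midline have swapped in a mirror flip.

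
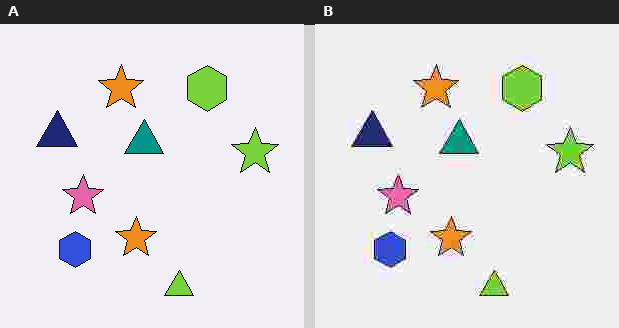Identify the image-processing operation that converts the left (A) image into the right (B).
The image was heavily JPEG-compressed with obvious blocking artifacts.

Blocky 8×8 compression artifacts appear around shape edges and the flat background shows ringing — characteristic JPEG degradation.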